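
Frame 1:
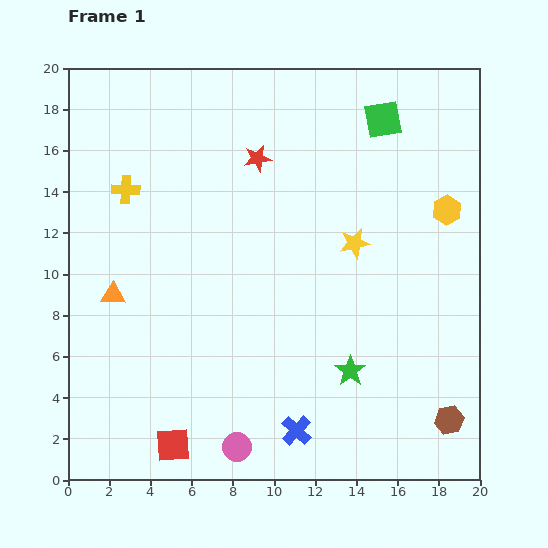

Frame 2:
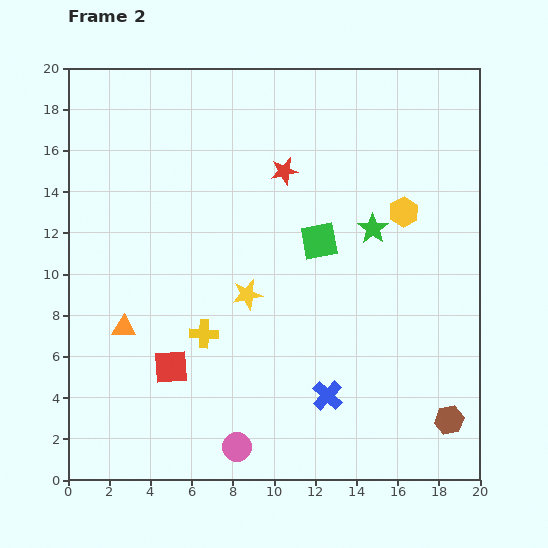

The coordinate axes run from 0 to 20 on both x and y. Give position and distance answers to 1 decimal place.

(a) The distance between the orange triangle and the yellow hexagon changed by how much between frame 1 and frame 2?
-2.0

Distance in frame 1: 16.7. Distance in frame 2: 14.7.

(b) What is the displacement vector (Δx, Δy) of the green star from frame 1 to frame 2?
(1.1, 6.9)

The green star was at (13.7, 5.3) in frame 1 and (14.8, 12.2) in frame 2.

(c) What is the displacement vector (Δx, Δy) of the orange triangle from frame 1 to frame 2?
(0.5, -1.6)

The orange triangle was at (2.2, 9.0) in frame 1 and (2.7, 7.4) in frame 2.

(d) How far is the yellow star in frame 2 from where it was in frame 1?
5.8

The yellow star moved from (13.9, 11.5) to (8.7, 9.0), a distance of √(5.2² + 2.5²) ≈ 5.8.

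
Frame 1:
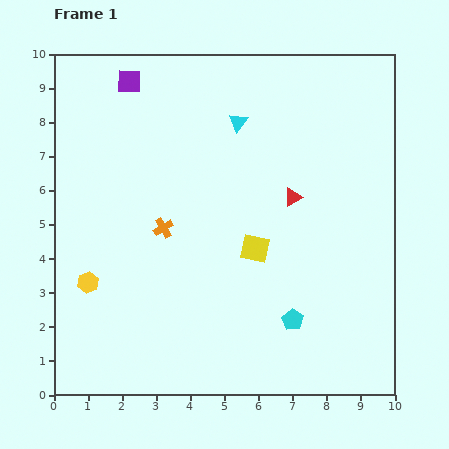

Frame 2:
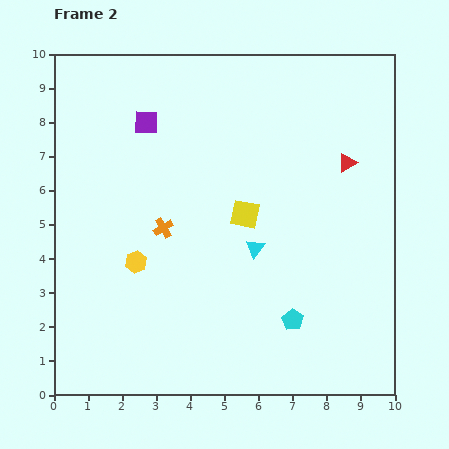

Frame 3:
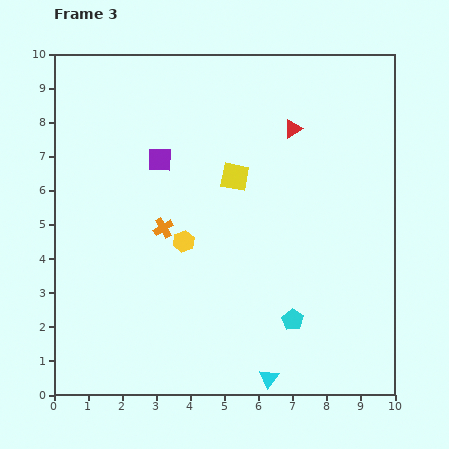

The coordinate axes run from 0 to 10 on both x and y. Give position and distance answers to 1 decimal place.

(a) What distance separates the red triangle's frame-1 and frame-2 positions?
1.9

The red triangle moved from (7.0, 5.8) to (8.6, 6.8), a distance of √(1.6² + 1.0²) ≈ 1.9.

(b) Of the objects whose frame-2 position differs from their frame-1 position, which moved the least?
the yellow square

(moved 1.0)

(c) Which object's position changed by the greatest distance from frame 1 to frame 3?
the cyan triangle

(moved 7.6; next 3.0)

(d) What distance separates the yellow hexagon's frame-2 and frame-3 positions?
1.5

The yellow hexagon moved from (2.4, 3.9) to (3.8, 4.5), a distance of √(1.4² + 0.6²) ≈ 1.5.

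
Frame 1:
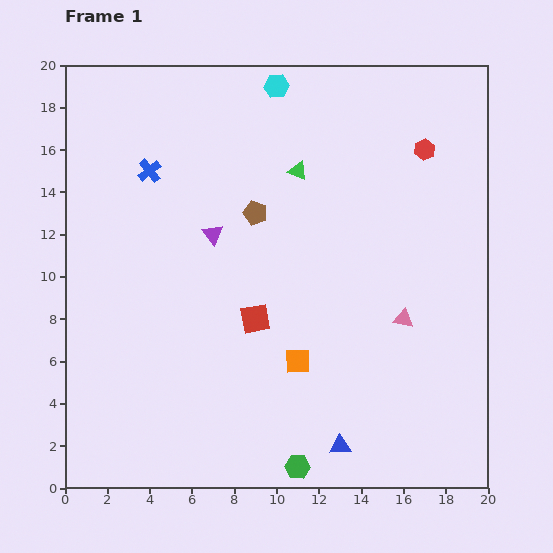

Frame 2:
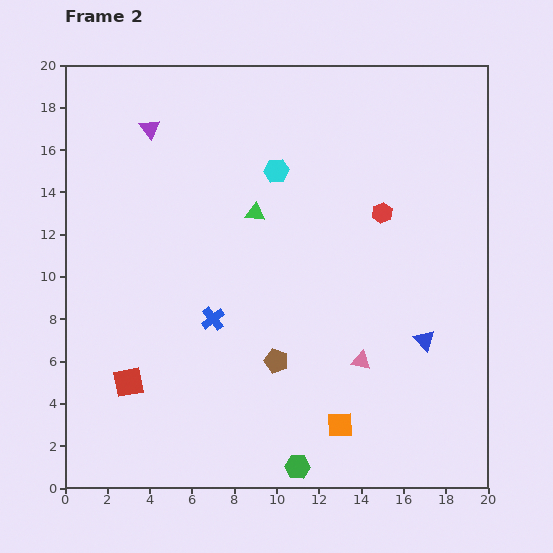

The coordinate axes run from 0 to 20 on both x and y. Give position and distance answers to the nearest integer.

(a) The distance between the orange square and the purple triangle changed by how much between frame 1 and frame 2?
+10

Distance in frame 1: 7. Distance in frame 2: 17.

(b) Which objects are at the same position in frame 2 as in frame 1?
the green hexagon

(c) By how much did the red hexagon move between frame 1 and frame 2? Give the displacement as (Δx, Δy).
(-2, -3)

The red hexagon was at (17, 16) in frame 1 and (15, 13) in frame 2.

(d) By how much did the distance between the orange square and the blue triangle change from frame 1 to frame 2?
+2

Distance in frame 1: 4. Distance in frame 2: 6.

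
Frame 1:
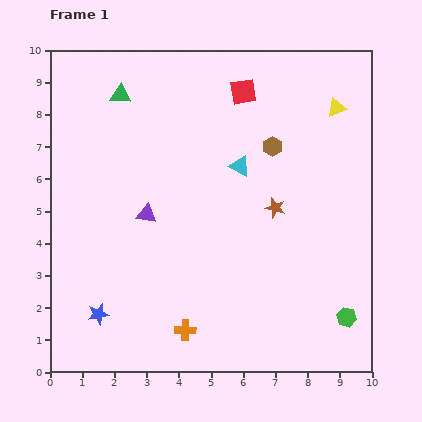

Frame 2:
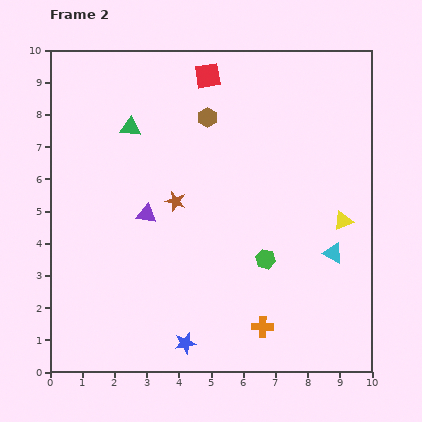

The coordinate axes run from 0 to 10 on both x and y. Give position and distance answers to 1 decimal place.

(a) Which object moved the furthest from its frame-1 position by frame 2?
the cyan triangle

(moved 4.0; next 3.5)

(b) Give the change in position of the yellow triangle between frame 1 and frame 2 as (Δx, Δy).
(0.2, -3.5)

The yellow triangle was at (8.9, 8.2) in frame 1 and (9.1, 4.7) in frame 2.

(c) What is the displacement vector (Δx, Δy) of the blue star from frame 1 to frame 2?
(2.7, -0.9)

The blue star was at (1.5, 1.8) in frame 1 and (4.2, 0.9) in frame 2.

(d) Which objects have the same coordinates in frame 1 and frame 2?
the purple triangle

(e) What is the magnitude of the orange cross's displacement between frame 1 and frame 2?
2.4

The orange cross moved from (4.2, 1.3) to (6.6, 1.4), a distance of √(2.4² + 0.1²) ≈ 2.4.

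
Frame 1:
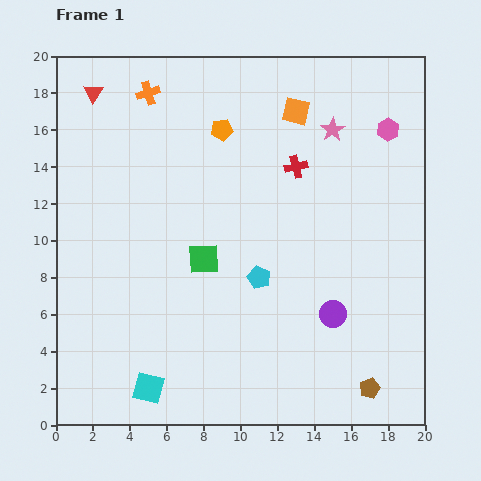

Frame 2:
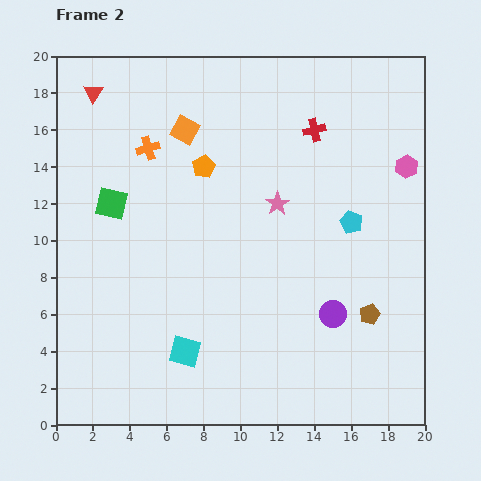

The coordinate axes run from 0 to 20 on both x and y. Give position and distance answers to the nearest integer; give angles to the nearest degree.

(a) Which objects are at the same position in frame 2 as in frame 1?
the purple circle, the red triangle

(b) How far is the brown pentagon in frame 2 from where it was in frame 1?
4

The brown pentagon moved from (17, 2) to (17, 6), a distance of √(0² + 4²) ≈ 4.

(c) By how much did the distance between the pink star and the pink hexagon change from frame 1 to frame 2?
+4

Distance in frame 1: 3. Distance in frame 2: 7.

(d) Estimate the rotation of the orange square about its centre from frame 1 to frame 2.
15° clockwise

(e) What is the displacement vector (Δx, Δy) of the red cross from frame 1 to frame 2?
(1, 2)

The red cross was at (13, 14) in frame 1 and (14, 16) in frame 2.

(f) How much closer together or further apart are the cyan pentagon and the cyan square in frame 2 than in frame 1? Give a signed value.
+3

Distance in frame 1: 8. Distance in frame 2: 11.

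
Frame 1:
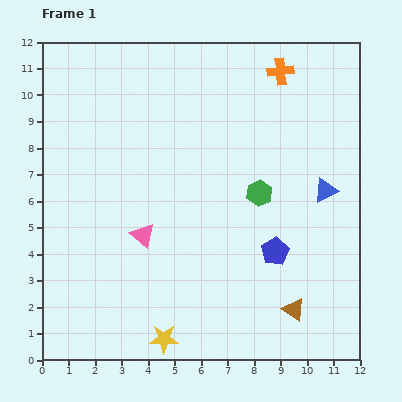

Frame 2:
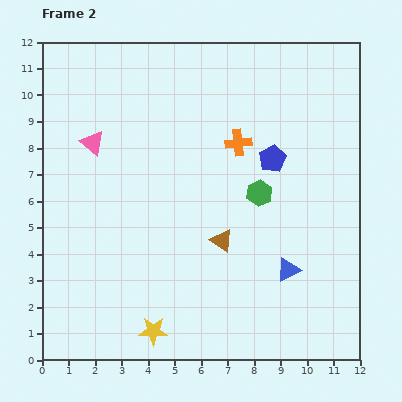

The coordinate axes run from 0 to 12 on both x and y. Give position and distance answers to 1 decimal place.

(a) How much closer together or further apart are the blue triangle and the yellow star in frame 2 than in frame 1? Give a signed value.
-2.7

Distance in frame 1: 8.3. Distance in frame 2: 5.6.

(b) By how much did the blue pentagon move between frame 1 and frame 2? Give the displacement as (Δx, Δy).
(-0.1, 3.5)

The blue pentagon was at (8.8, 4.1) in frame 1 and (8.7, 7.6) in frame 2.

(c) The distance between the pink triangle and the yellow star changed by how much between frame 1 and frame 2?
+3.5

Distance in frame 1: 4.0. Distance in frame 2: 7.5.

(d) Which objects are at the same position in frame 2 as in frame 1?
the green hexagon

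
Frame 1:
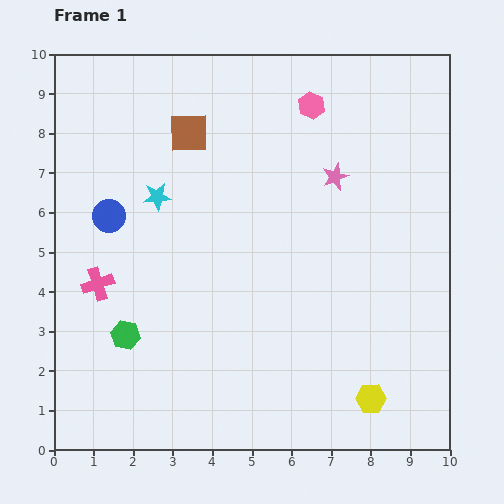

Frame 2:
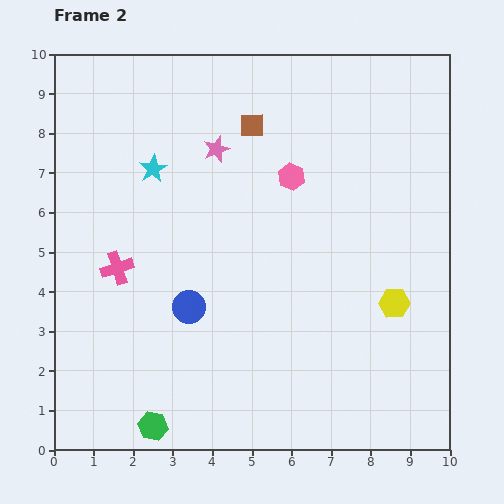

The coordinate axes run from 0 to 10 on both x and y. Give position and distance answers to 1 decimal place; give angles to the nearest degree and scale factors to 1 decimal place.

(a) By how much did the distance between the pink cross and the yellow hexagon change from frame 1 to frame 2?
-0.4

Distance in frame 1: 7.5. Distance in frame 2: 7.1.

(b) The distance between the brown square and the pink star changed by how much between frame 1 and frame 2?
-2.8

Distance in frame 1: 3.9. Distance in frame 2: 1.1.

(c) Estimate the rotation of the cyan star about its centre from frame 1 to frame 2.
24° counter-clockwise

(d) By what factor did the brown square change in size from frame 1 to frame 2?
0.6×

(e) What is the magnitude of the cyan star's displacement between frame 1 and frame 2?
0.7

The cyan star moved from (2.6, 6.4) to (2.5, 7.1), a distance of √(0.1² + 0.7²) ≈ 0.7.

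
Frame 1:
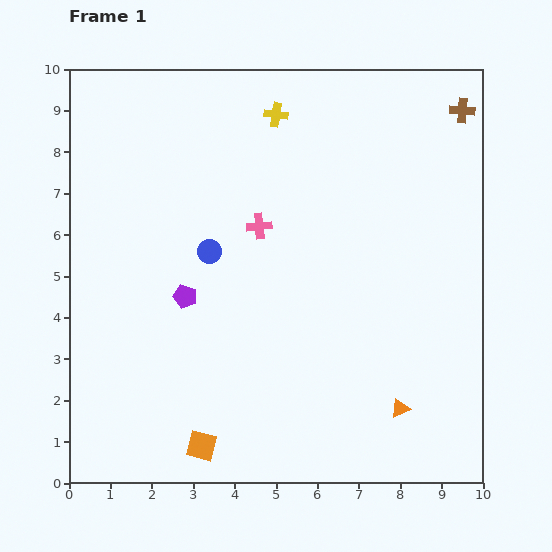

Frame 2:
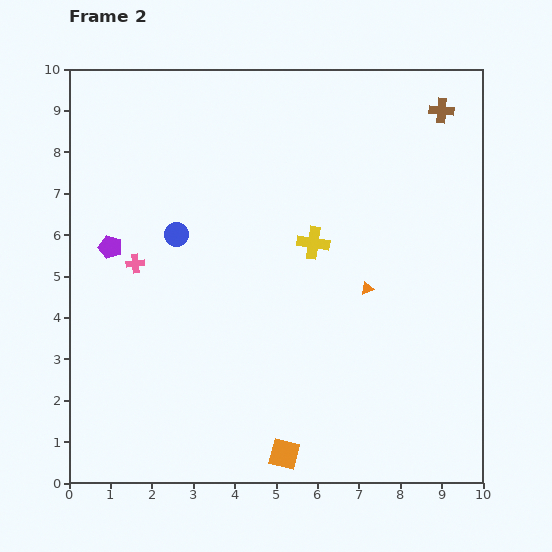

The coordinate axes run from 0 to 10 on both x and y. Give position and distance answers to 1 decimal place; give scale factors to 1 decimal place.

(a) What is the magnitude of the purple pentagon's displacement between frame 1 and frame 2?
2.2

The purple pentagon moved from (2.8, 4.5) to (1.0, 5.7), a distance of √(1.8² + 1.2²) ≈ 2.2.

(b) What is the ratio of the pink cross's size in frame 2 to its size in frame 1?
0.7×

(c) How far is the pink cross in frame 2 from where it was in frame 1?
3.1

The pink cross moved from (4.6, 6.2) to (1.6, 5.3), a distance of √(3.0² + 0.9²) ≈ 3.1.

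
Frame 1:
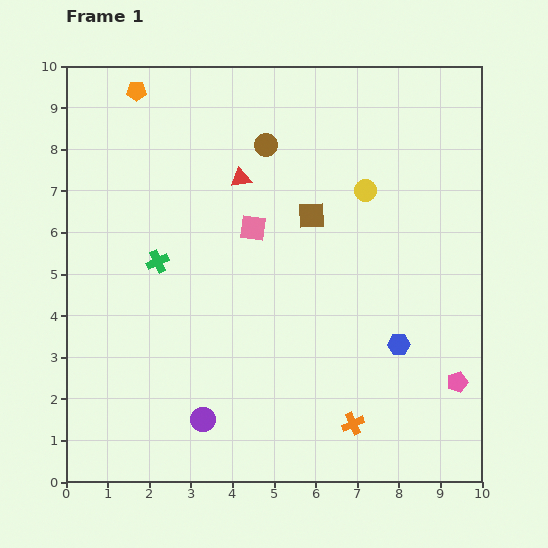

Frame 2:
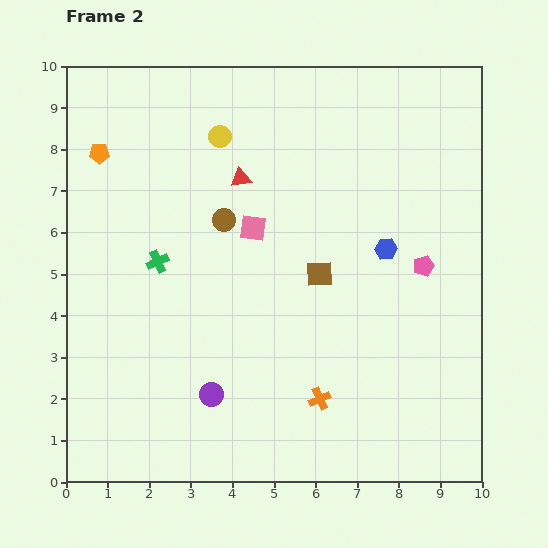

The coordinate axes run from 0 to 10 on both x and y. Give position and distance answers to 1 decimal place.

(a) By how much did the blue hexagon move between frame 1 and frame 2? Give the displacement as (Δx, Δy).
(-0.3, 2.3)

The blue hexagon was at (8.0, 3.3) in frame 1 and (7.7, 5.6) in frame 2.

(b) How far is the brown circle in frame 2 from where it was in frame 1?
2.1

The brown circle moved from (4.8, 8.1) to (3.8, 6.3), a distance of √(1.0² + 1.8²) ≈ 2.1.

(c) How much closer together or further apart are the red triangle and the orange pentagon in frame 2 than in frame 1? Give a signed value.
+0.2

Distance in frame 1: 3.3. Distance in frame 2: 3.5.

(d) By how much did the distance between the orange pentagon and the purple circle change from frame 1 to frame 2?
-1.7

Distance in frame 1: 8.1. Distance in frame 2: 6.4.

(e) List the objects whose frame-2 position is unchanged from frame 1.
the green cross, the pink square, the red triangle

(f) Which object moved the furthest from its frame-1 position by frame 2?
the yellow circle

(moved 3.7; next 2.9)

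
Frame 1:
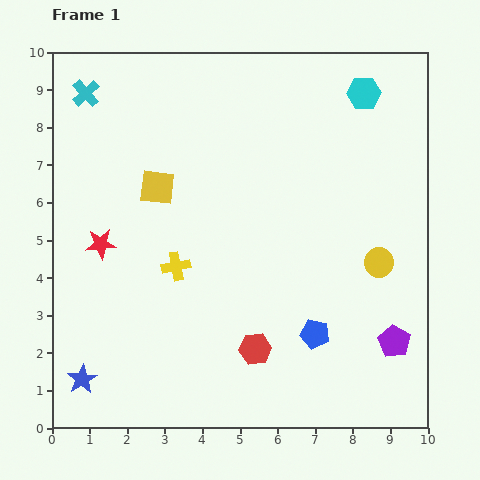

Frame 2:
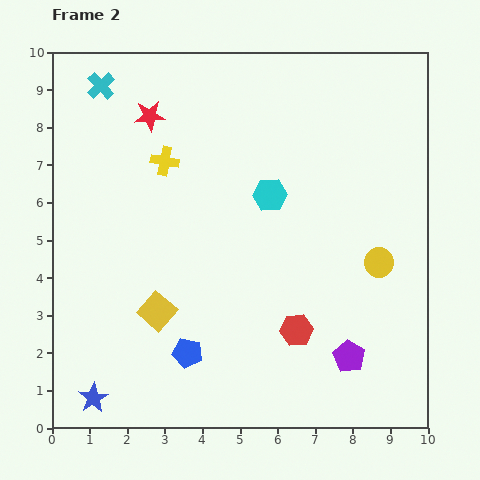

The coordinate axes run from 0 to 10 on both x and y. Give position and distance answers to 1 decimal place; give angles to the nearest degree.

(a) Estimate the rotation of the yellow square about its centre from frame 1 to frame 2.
34° clockwise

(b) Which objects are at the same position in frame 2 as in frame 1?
the yellow circle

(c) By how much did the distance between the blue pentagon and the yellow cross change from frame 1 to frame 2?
+1.0

Distance in frame 1: 4.1. Distance in frame 2: 5.1.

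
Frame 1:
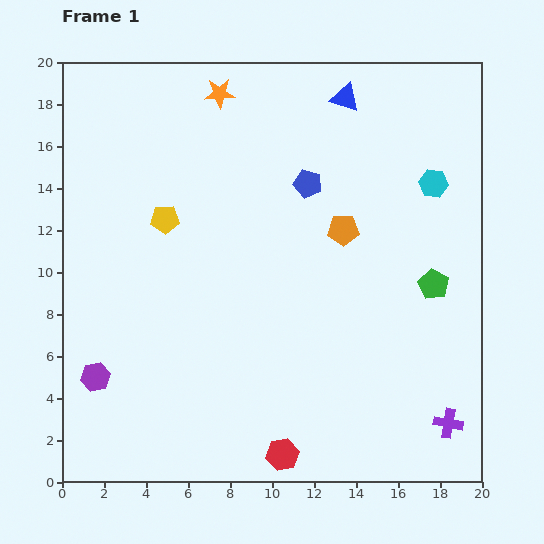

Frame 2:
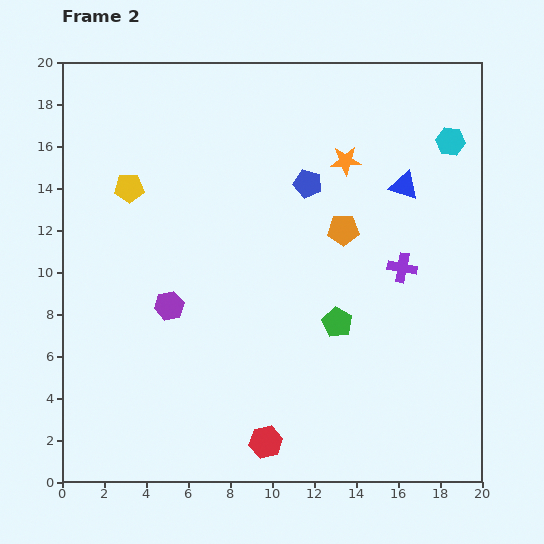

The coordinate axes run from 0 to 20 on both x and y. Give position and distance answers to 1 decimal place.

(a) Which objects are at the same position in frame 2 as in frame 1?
the orange pentagon, the blue pentagon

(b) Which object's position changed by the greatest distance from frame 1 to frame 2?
the purple cross

(moved 7.7; next 6.8)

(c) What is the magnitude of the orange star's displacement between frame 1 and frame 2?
6.8

The orange star moved from (7.5, 18.5) to (13.5, 15.3), a distance of √(6.0² + 3.2²) ≈ 6.8.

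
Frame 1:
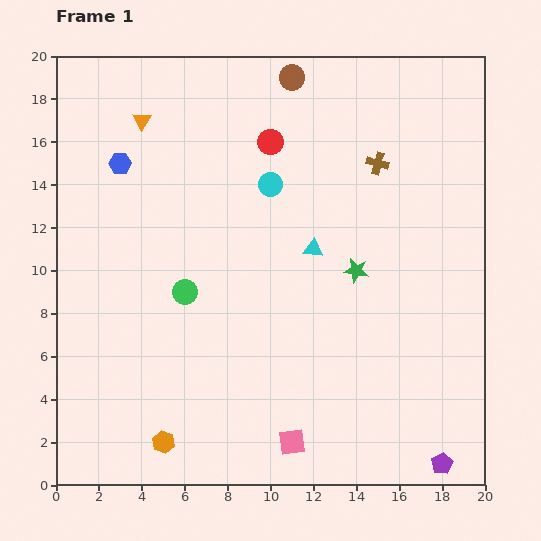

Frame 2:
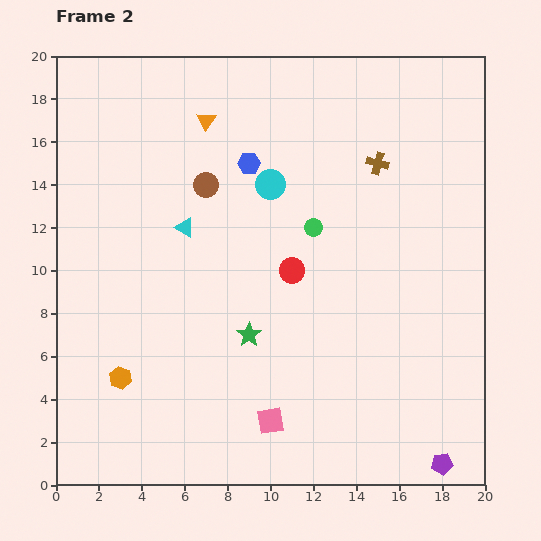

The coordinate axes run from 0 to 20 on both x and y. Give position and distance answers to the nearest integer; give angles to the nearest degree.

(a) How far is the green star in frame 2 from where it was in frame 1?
6

The green star moved from (14, 10) to (9, 7), a distance of √(5² + 3²) ≈ 6.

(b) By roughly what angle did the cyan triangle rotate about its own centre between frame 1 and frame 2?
23° clockwise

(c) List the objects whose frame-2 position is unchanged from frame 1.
the brown cross, the cyan circle, the purple pentagon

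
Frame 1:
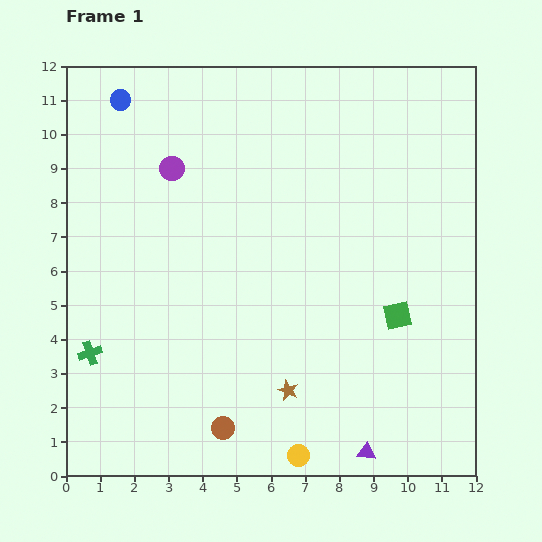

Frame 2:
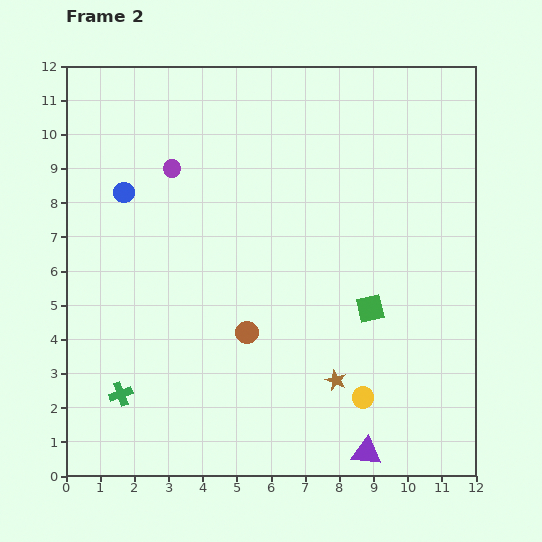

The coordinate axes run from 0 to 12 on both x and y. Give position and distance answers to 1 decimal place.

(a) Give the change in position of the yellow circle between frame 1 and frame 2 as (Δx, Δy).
(1.9, 1.7)

The yellow circle was at (6.8, 0.6) in frame 1 and (8.7, 2.3) in frame 2.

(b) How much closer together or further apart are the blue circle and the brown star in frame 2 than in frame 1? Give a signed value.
-1.5

Distance in frame 1: 9.8. Distance in frame 2: 8.3.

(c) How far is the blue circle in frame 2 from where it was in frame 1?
2.7

The blue circle moved from (1.6, 11.0) to (1.7, 8.3), a distance of √(0.1² + 2.7²) ≈ 2.7.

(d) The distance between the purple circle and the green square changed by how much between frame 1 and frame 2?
-0.8

Distance in frame 1: 7.9. Distance in frame 2: 7.1.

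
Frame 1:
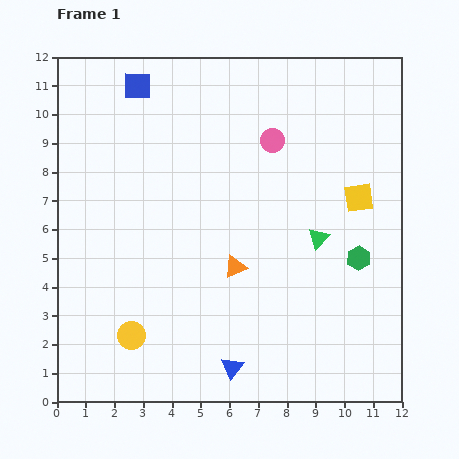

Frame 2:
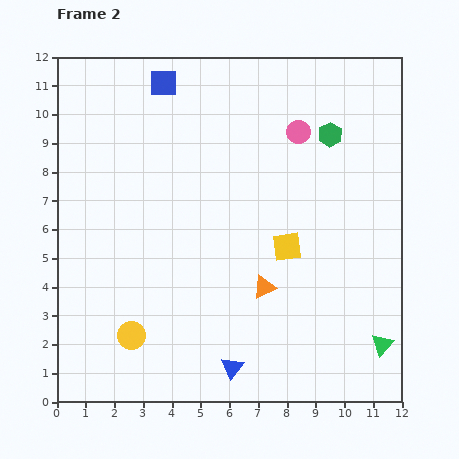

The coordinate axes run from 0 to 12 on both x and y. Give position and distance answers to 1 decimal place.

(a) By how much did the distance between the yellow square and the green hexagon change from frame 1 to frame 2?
+2.1

Distance in frame 1: 2.1. Distance in frame 2: 4.2.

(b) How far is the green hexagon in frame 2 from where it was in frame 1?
4.4

The green hexagon moved from (10.5, 5.0) to (9.5, 9.3), a distance of √(1.0² + 4.3²) ≈ 4.4.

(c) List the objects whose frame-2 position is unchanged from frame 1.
the blue triangle, the yellow circle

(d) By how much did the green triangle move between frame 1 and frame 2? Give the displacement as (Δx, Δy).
(2.2, -3.7)

The green triangle was at (9.1, 5.7) in frame 1 and (11.3, 2.0) in frame 2.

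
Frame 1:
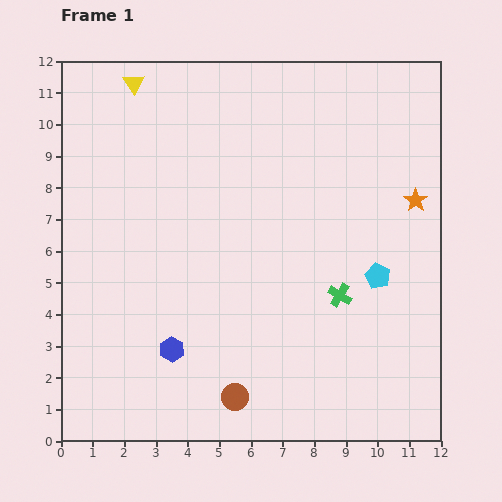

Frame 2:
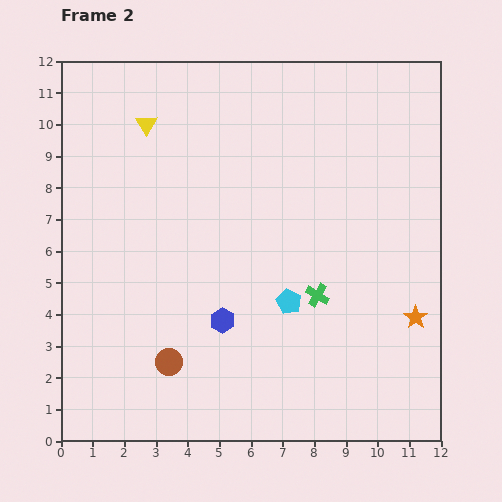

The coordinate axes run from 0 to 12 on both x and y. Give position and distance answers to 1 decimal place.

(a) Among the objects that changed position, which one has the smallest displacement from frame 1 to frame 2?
the green cross

(moved 0.7)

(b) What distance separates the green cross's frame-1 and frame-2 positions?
0.7

The green cross moved from (8.8, 4.6) to (8.1, 4.6), a distance of √(0.7² + 0.0²) ≈ 0.7.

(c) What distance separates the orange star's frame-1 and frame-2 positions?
3.7

The orange star moved from (11.2, 7.6) to (11.2, 3.9), a distance of √(0.0² + 3.7²) ≈ 3.7.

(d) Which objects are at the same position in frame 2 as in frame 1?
none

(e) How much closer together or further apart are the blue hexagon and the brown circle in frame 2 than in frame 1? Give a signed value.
-0.4

Distance in frame 1: 2.5. Distance in frame 2: 2.1.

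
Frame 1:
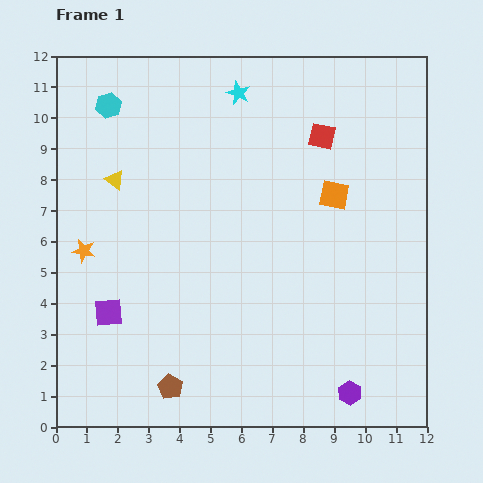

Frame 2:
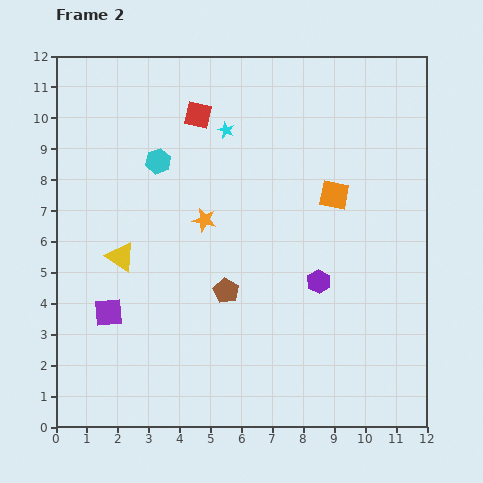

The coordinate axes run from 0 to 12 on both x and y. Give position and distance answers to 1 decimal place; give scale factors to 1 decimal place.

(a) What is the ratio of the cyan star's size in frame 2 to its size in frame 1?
0.7×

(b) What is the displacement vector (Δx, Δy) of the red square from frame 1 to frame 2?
(-4.0, 0.7)

The red square was at (8.6, 9.4) in frame 1 and (4.6, 10.1) in frame 2.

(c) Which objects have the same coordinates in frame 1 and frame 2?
the orange square, the purple square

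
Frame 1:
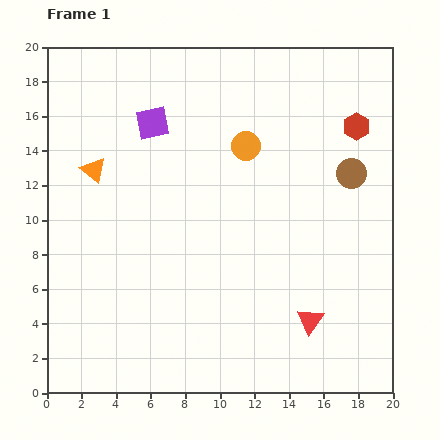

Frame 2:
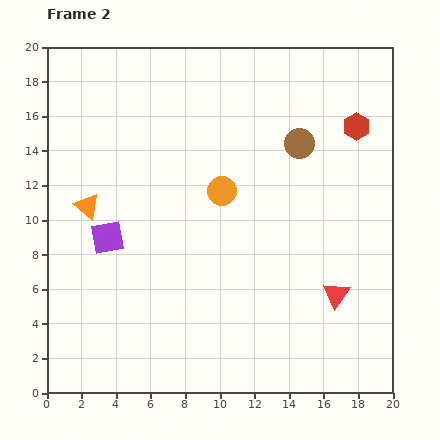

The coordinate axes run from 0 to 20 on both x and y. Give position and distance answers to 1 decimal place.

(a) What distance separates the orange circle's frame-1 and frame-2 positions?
3.0

The orange circle moved from (11.5, 14.3) to (10.1, 11.7), a distance of √(1.4² + 2.6²) ≈ 3.0.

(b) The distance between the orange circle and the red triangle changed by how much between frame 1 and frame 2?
-1.9

Distance in frame 1: 10.8. Distance in frame 2: 8.9.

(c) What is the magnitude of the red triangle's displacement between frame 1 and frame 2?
2.1

The red triangle moved from (15.2, 4.2) to (16.7, 5.7), a distance of √(1.5² + 1.5²) ≈ 2.1.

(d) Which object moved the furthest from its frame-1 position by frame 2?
the purple square

(moved 7.1; next 3.4)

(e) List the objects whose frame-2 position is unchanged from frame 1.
the red hexagon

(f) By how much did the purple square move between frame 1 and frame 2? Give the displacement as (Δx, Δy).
(-2.6, -6.6)

The purple square was at (6.1, 15.6) in frame 1 and (3.5, 9.0) in frame 2.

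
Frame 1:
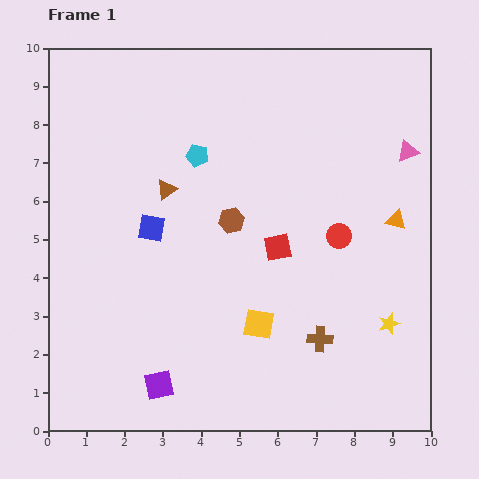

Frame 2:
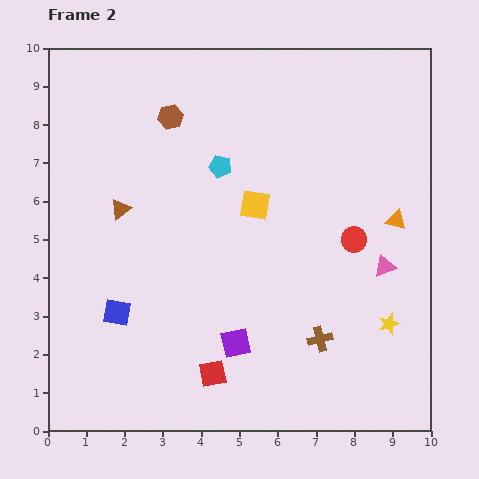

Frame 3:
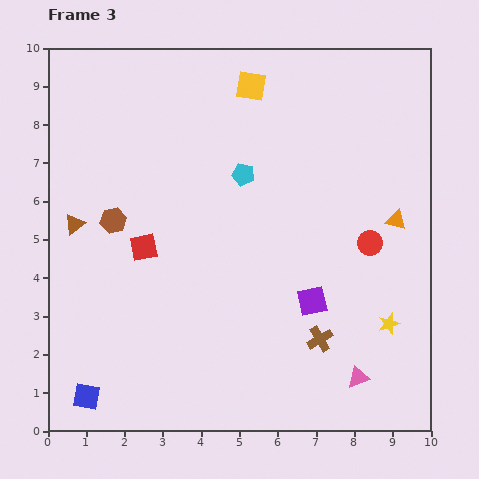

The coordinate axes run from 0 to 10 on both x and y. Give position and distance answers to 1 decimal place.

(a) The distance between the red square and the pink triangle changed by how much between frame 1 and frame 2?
+1.1

Distance in frame 1: 4.2. Distance in frame 2: 5.3.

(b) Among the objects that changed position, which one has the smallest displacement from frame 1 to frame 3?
the red circle

(moved 0.8)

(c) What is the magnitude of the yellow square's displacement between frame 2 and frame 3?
3.1

The yellow square moved from (5.4, 5.9) to (5.3, 9.0), a distance of √(0.1² + 3.1²) ≈ 3.1.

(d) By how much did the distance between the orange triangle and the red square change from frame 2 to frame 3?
+0.4

Distance in frame 2: 6.2. Distance in frame 3: 6.6.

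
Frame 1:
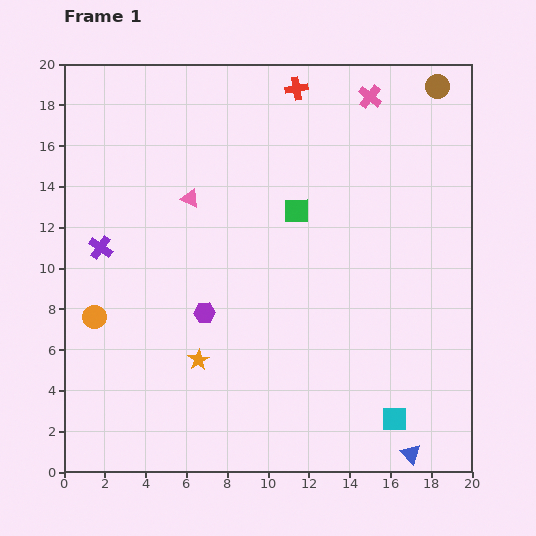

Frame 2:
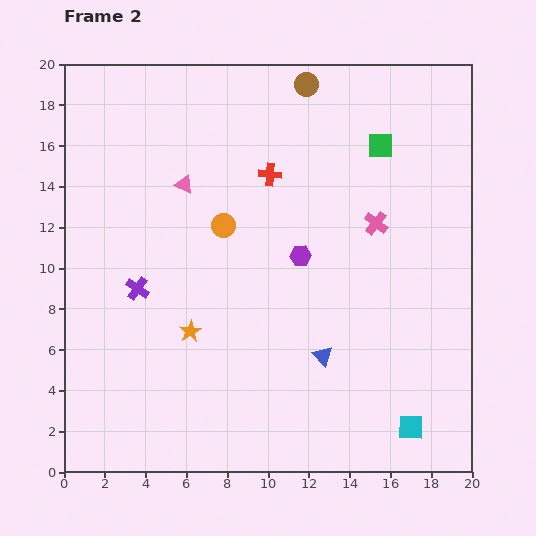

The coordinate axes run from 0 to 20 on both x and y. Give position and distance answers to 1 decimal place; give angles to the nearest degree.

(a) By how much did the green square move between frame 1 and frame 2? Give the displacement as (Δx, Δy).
(4.1, 3.2)

The green square was at (11.4, 12.8) in frame 1 and (15.5, 16.0) in frame 2.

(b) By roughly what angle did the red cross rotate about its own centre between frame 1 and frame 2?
16° clockwise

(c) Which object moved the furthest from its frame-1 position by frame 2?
the orange circle

(moved 7.7; next 6.4)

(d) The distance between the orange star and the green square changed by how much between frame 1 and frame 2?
+4.3

Distance in frame 1: 8.7. Distance in frame 2: 13.0.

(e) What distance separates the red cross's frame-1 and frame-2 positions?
4.4

The red cross moved from (11.4, 18.8) to (10.1, 14.6), a distance of √(1.3² + 4.2²) ≈ 4.4.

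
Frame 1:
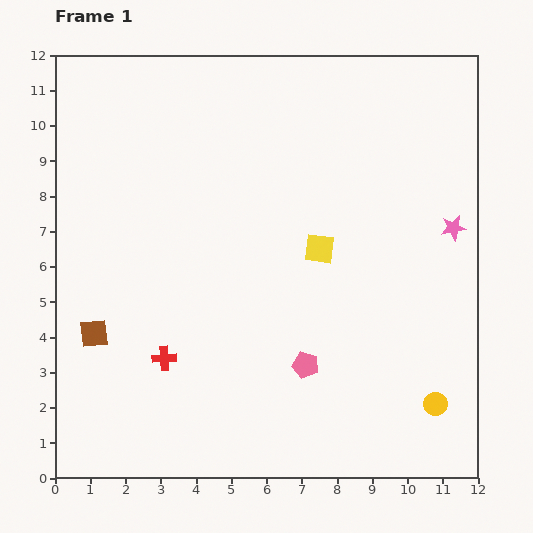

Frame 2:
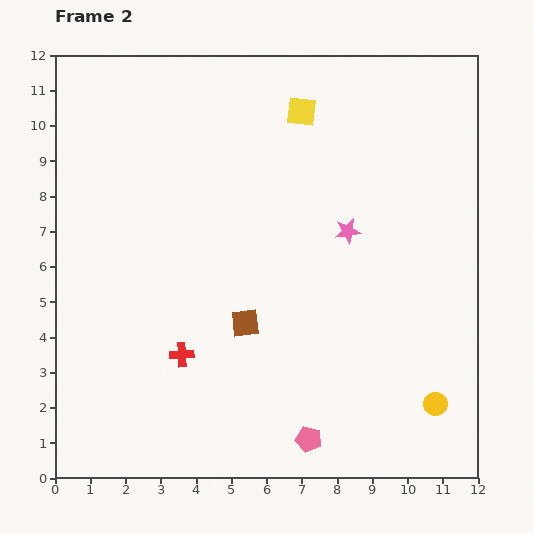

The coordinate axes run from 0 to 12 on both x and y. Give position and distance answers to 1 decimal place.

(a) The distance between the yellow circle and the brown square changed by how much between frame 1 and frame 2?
-4.0

Distance in frame 1: 9.9. Distance in frame 2: 5.9.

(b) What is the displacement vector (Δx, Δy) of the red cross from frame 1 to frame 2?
(0.5, 0.1)

The red cross was at (3.1, 3.4) in frame 1 and (3.6, 3.5) in frame 2.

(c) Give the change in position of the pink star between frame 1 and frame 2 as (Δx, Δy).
(-3.0, -0.1)

The pink star was at (11.3, 7.1) in frame 1 and (8.3, 7.0) in frame 2.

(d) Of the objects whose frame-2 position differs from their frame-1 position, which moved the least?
the red cross

(moved 0.5)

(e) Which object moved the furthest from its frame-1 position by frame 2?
the brown square

(moved 4.3; next 3.9)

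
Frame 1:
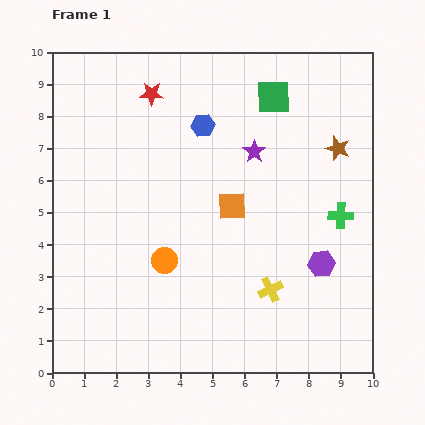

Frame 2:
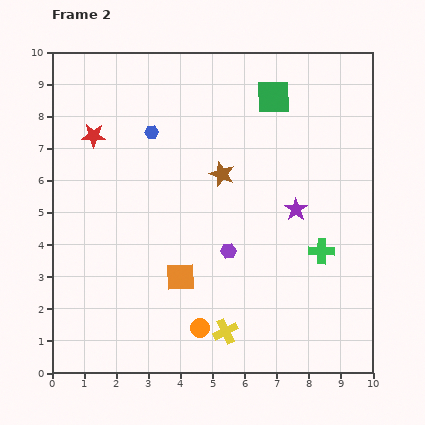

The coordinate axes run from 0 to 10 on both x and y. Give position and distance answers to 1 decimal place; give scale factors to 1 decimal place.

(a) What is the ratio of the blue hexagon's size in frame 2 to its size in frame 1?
0.6×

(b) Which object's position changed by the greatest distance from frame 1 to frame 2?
the brown star

(moved 3.7; next 2.9)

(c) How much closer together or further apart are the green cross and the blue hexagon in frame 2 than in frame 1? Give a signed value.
+1.4

Distance in frame 1: 5.1. Distance in frame 2: 6.5.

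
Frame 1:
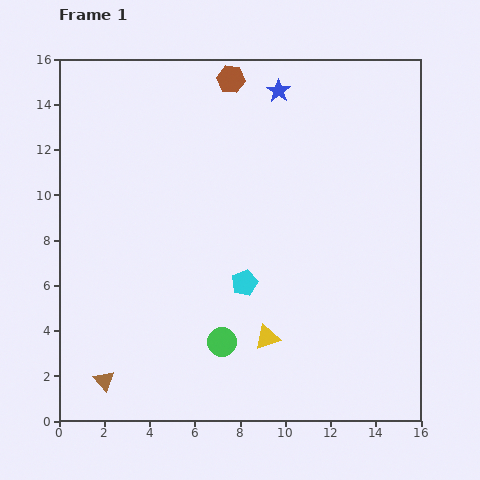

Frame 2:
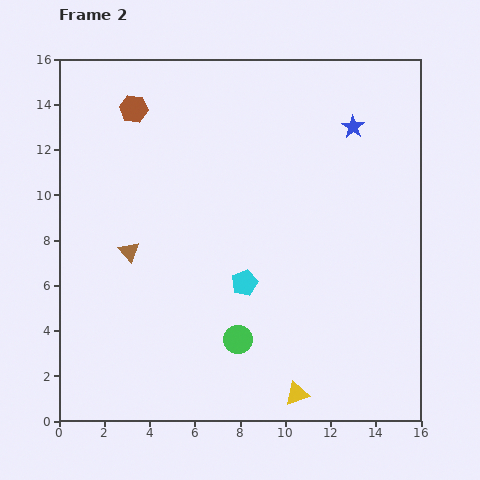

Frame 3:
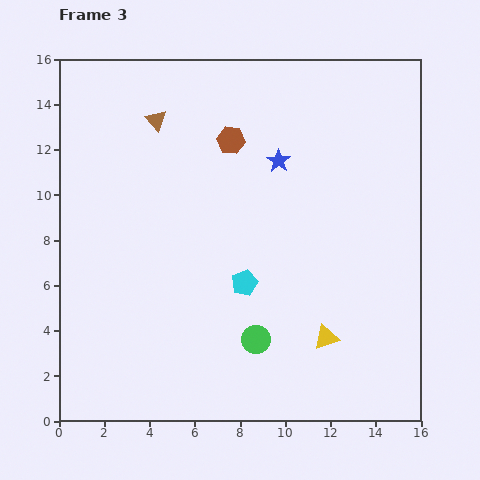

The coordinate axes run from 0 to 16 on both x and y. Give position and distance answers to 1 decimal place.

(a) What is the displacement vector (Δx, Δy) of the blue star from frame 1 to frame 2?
(3.3, -1.6)

The blue star was at (9.7, 14.6) in frame 1 and (13.0, 13.0) in frame 2.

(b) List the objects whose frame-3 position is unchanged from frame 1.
the cyan pentagon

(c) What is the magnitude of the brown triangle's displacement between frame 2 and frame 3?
5.9

The brown triangle moved from (3.1, 7.5) to (4.3, 13.3), a distance of √(1.2² + 5.8²) ≈ 5.9.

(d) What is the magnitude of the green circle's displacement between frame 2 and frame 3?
0.8

The green circle moved from (7.9, 3.6) to (8.7, 3.6), a distance of √(0.8² + 0.0²) ≈ 0.8.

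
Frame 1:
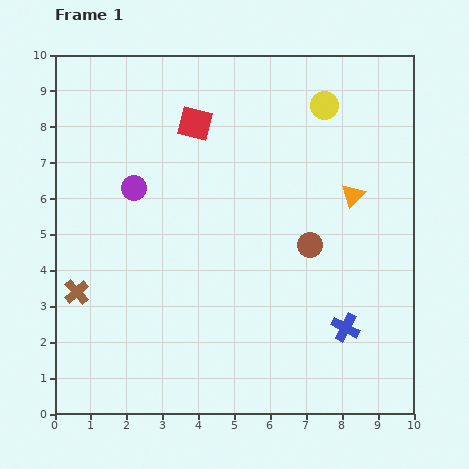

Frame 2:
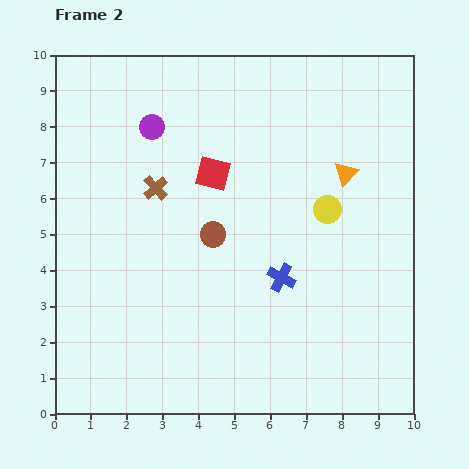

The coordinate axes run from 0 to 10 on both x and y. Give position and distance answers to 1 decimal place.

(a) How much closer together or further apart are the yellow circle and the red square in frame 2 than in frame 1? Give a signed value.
-0.2

Distance in frame 1: 3.6. Distance in frame 2: 3.4.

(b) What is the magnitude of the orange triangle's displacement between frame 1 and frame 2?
0.6

The orange triangle moved from (8.3, 6.1) to (8.1, 6.7), a distance of √(0.2² + 0.6²) ≈ 0.6.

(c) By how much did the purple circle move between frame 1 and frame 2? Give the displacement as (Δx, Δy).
(0.5, 1.7)

The purple circle was at (2.2, 6.3) in frame 1 and (2.7, 8.0) in frame 2.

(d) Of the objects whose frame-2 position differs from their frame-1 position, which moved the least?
the orange triangle

(moved 0.6)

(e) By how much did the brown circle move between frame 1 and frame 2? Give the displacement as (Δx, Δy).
(-2.7, 0.3)

The brown circle was at (7.1, 4.7) in frame 1 and (4.4, 5.0) in frame 2.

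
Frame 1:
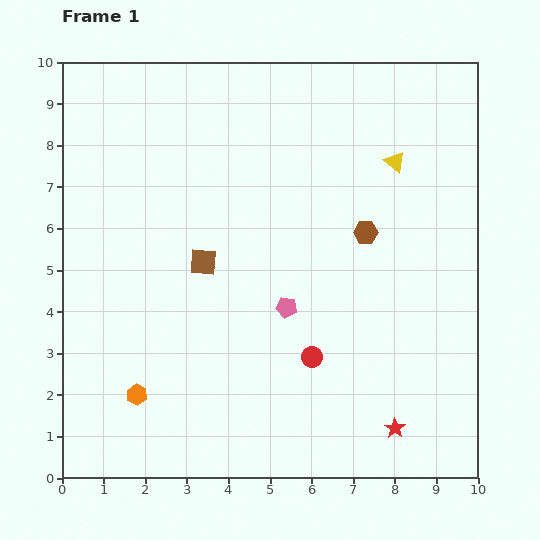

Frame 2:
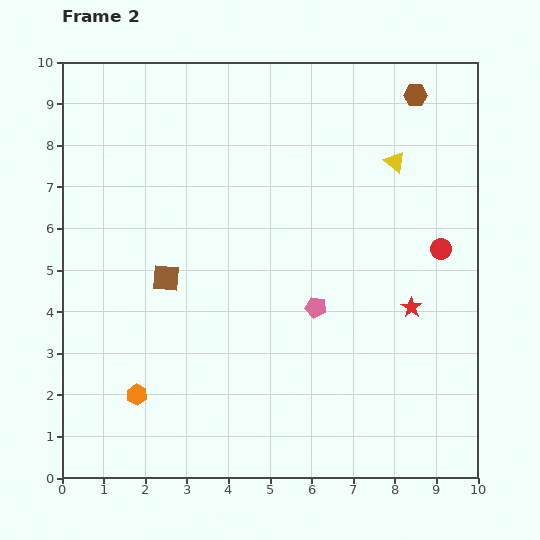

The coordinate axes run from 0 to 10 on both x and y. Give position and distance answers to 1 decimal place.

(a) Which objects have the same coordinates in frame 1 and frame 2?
the yellow triangle, the orange hexagon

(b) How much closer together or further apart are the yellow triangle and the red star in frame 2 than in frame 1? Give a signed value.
-2.9

Distance in frame 1: 6.4. Distance in frame 2: 3.5.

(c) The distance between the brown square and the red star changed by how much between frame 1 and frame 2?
-0.2

Distance in frame 1: 6.1. Distance in frame 2: 5.9.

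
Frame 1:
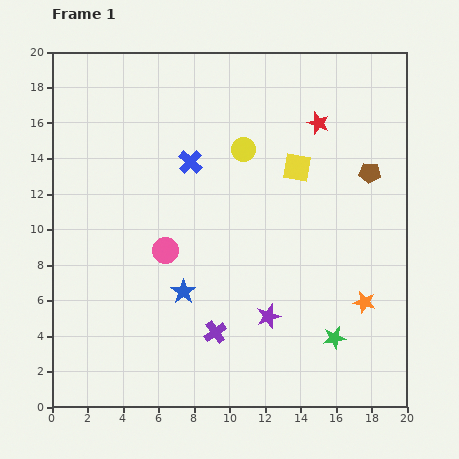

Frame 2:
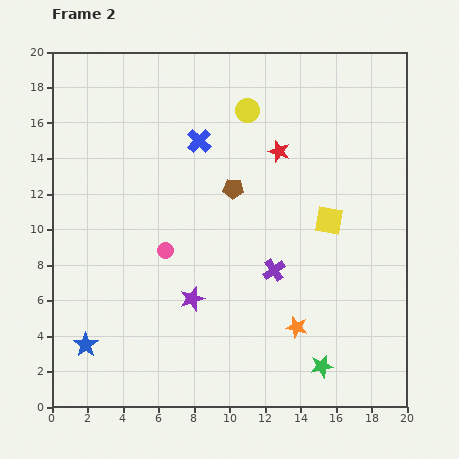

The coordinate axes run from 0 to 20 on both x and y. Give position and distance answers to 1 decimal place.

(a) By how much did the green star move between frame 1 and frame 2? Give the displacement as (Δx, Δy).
(-0.7, -1.6)

The green star was at (15.9, 3.9) in frame 1 and (15.2, 2.3) in frame 2.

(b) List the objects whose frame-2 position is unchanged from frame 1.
the pink circle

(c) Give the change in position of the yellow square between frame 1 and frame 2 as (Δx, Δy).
(1.8, -3.0)

The yellow square was at (13.8, 13.5) in frame 1 and (15.6, 10.5) in frame 2.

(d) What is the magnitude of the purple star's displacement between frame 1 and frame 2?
4.4

The purple star moved from (12.2, 5.1) to (7.9, 6.1), a distance of √(4.3² + 1.0²) ≈ 4.4.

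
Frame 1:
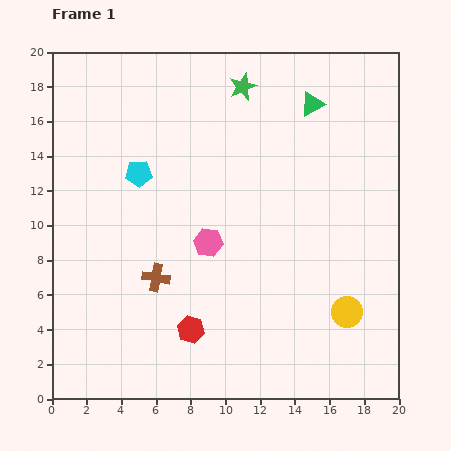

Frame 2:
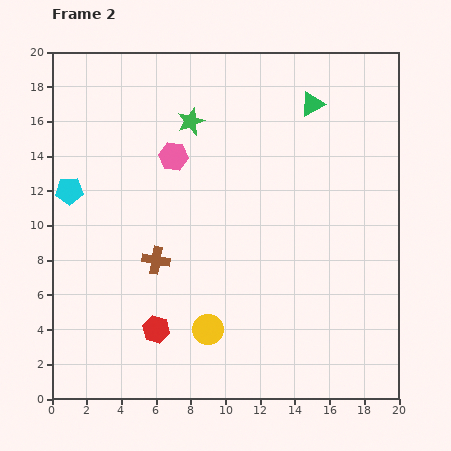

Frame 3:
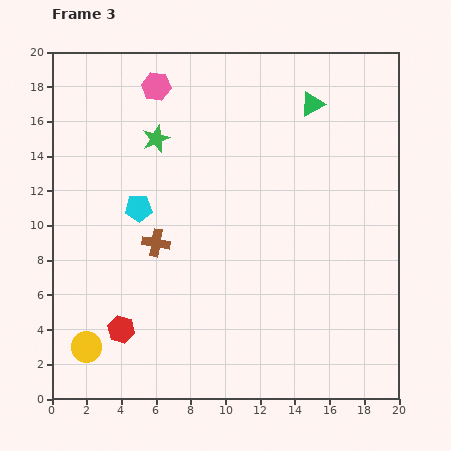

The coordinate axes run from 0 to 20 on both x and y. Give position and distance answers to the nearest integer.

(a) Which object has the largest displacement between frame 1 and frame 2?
the yellow circle

(moved 8; next 5)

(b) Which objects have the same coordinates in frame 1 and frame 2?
the green triangle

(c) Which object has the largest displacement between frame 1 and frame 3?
the yellow circle

(moved 15; next 9)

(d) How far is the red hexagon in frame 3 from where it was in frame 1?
4

The red hexagon moved from (8, 4) to (4, 4), a distance of √(4² + 0²) ≈ 4.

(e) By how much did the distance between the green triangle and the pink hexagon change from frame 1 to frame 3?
-1

Distance in frame 1: 10. Distance in frame 3: 9.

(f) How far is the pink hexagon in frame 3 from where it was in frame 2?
4

The pink hexagon moved from (7, 14) to (6, 18), a distance of √(1² + 4²) ≈ 4.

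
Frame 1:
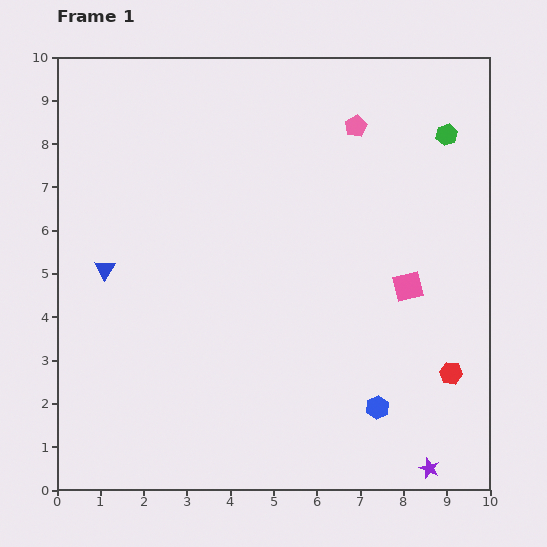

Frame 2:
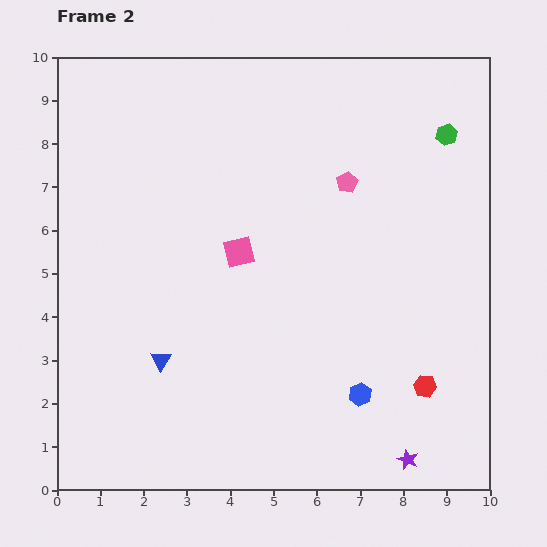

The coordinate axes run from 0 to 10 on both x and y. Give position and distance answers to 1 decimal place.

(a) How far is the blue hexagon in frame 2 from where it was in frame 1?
0.5

The blue hexagon moved from (7.4, 1.9) to (7.0, 2.2), a distance of √(0.4² + 0.3²) ≈ 0.5.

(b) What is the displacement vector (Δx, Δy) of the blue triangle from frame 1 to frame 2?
(1.3, -2.1)

The blue triangle was at (1.1, 5.1) in frame 1 and (2.4, 3.0) in frame 2.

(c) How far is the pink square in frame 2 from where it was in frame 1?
4.0

The pink square moved from (8.1, 4.7) to (4.2, 5.5), a distance of √(3.9² + 0.8²) ≈ 4.0.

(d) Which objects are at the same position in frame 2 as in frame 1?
the green hexagon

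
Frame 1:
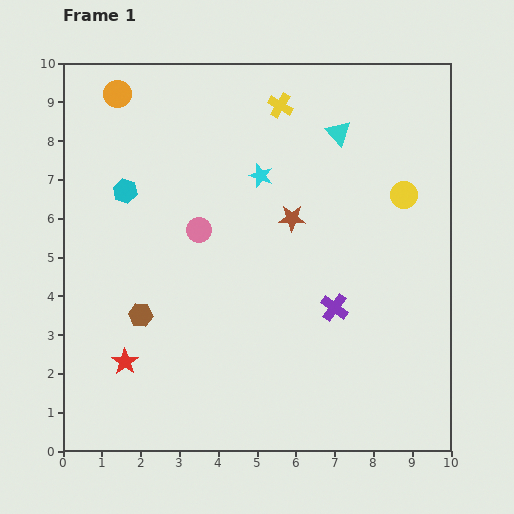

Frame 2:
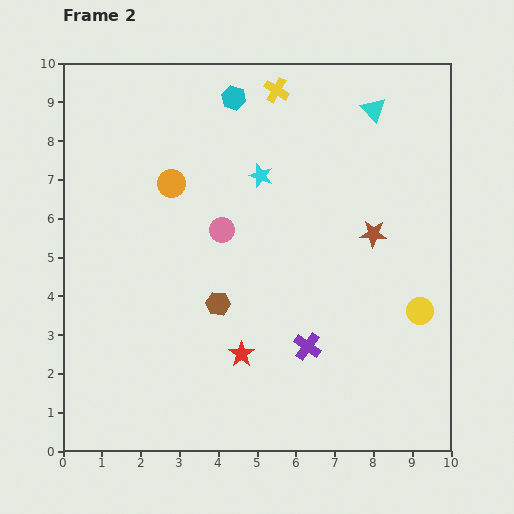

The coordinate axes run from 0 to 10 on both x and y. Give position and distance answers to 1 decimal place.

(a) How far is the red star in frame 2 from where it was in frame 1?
3.0

The red star moved from (1.6, 2.3) to (4.6, 2.5), a distance of √(3.0² + 0.2²) ≈ 3.0.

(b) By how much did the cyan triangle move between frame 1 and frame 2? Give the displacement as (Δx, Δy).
(0.9, 0.6)

The cyan triangle was at (7.1, 8.2) in frame 1 and (8.0, 8.8) in frame 2.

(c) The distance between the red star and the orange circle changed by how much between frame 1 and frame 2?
-2.1

Distance in frame 1: 6.9. Distance in frame 2: 4.8.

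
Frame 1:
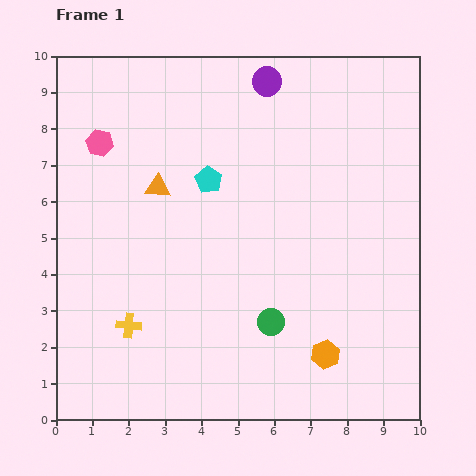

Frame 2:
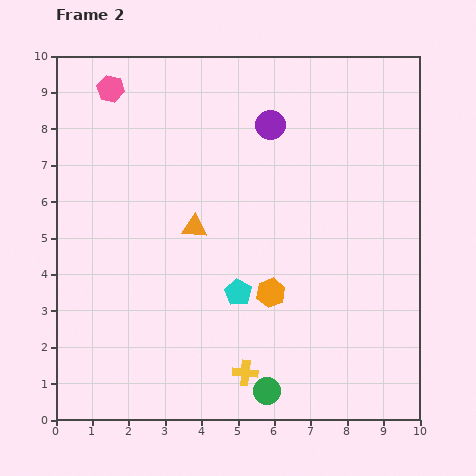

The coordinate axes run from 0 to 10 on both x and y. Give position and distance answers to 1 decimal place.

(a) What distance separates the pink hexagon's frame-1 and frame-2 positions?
1.5

The pink hexagon moved from (1.2, 7.6) to (1.5, 9.1), a distance of √(0.3² + 1.5²) ≈ 1.5.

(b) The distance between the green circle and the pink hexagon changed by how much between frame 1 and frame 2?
+2.5

Distance in frame 1: 6.8. Distance in frame 2: 9.3.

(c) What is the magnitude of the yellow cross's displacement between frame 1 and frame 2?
3.5

The yellow cross moved from (2.0, 2.6) to (5.2, 1.3), a distance of √(3.2² + 1.3²) ≈ 3.5.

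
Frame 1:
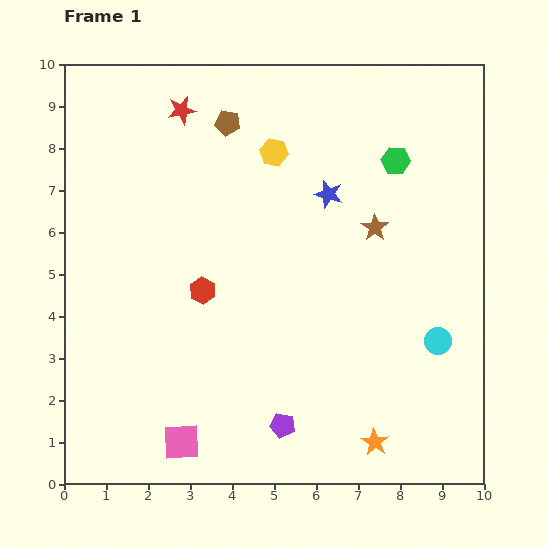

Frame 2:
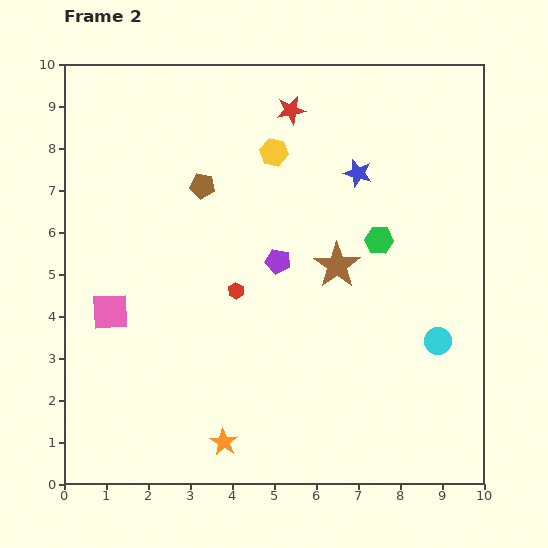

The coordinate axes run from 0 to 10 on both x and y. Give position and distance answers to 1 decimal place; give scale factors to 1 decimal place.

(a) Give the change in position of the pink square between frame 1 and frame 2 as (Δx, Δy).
(-1.7, 3.1)

The pink square was at (2.8, 1.0) in frame 1 and (1.1, 4.1) in frame 2.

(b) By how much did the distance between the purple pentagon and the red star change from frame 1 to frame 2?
-4.3

Distance in frame 1: 7.9. Distance in frame 2: 3.6.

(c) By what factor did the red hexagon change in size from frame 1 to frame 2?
0.6×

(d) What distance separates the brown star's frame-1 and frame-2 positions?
1.3

The brown star moved from (7.4, 6.1) to (6.5, 5.2), a distance of √(0.9² + 0.9²) ≈ 1.3.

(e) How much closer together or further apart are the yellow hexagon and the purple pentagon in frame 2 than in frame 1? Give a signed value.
-3.9

Distance in frame 1: 6.5. Distance in frame 2: 2.6.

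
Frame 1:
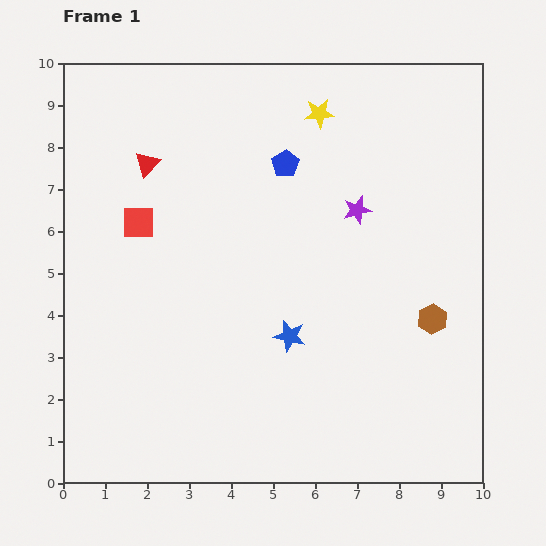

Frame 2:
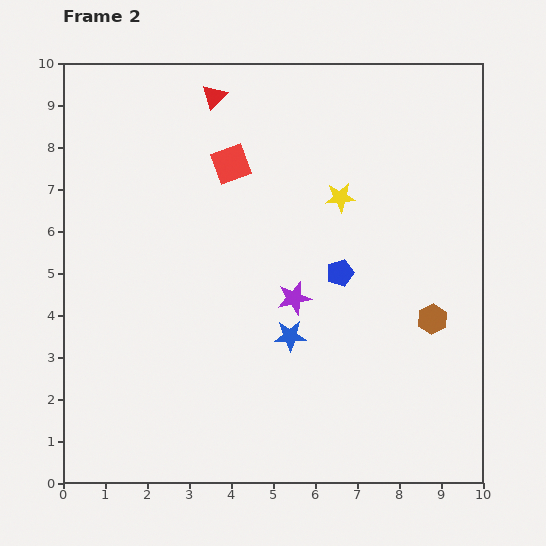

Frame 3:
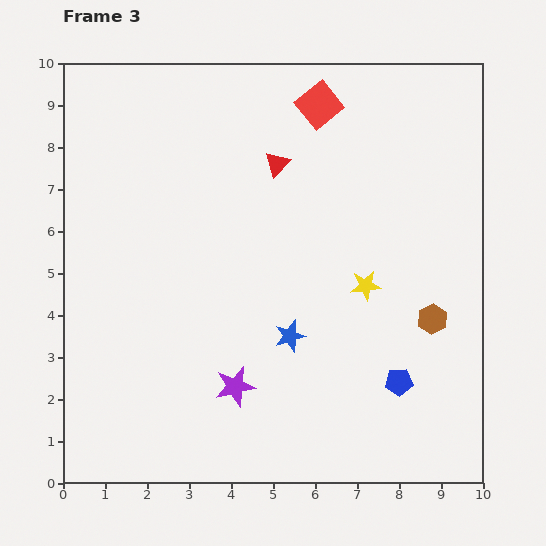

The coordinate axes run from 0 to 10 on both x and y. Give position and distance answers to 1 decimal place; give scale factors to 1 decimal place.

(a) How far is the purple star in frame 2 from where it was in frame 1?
2.6

The purple star moved from (7.0, 6.5) to (5.5, 4.4), a distance of √(1.5² + 2.1²) ≈ 2.6.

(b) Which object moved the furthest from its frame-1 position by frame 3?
the blue pentagon

(moved 5.9; next 5.1)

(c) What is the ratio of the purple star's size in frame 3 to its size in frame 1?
1.4×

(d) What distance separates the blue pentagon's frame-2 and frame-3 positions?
3.0

The blue pentagon moved from (6.6, 5.0) to (8.0, 2.4), a distance of √(1.4² + 2.6²) ≈ 3.0.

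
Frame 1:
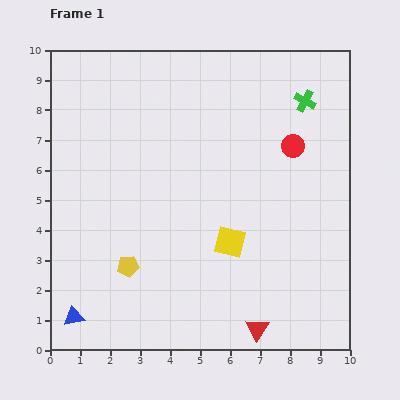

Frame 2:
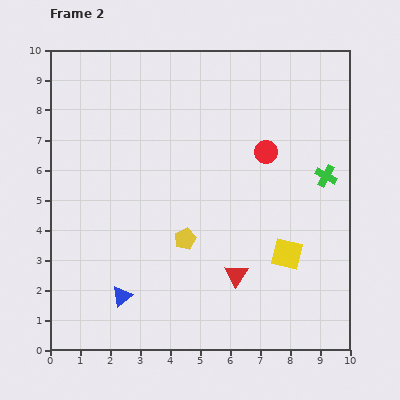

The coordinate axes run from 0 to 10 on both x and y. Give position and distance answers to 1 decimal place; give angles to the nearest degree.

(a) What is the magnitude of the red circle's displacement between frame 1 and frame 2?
0.9

The red circle moved from (8.1, 6.8) to (7.2, 6.6), a distance of √(0.9² + 0.2²) ≈ 0.9.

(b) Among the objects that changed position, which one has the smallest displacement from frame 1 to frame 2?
the red circle

(moved 0.9)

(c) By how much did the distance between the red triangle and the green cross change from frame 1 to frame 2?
-3.3

Distance in frame 1: 7.8. Distance in frame 2: 4.5.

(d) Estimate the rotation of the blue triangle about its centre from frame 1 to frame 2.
27° counter-clockwise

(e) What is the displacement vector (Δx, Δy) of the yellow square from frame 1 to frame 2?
(1.9, -0.4)

The yellow square was at (6.0, 3.6) in frame 1 and (7.9, 3.2) in frame 2.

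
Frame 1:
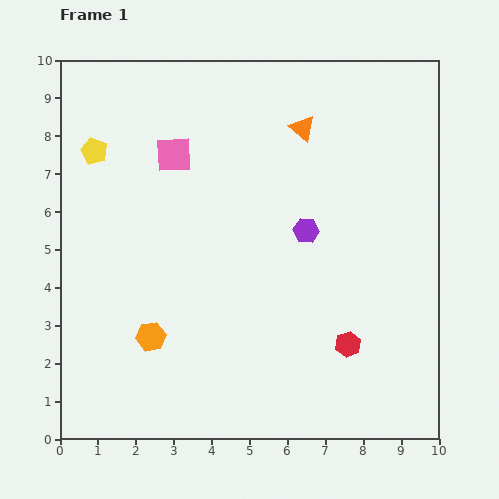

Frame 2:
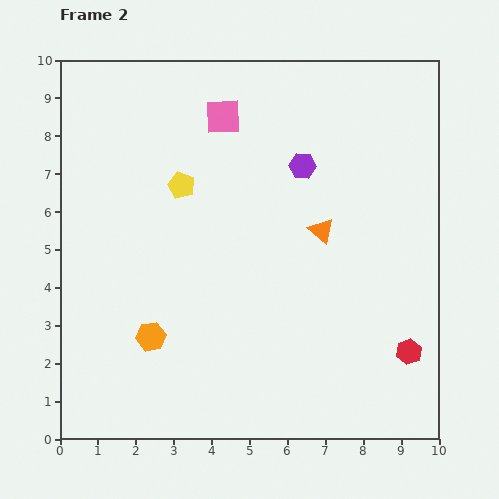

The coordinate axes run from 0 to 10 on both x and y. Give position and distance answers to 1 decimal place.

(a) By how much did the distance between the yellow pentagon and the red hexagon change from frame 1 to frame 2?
-1.0

Distance in frame 1: 8.4. Distance in frame 2: 7.4.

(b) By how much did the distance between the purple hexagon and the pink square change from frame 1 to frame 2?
-1.5

Distance in frame 1: 4.0. Distance in frame 2: 2.5.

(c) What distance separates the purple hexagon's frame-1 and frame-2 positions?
1.7

The purple hexagon moved from (6.5, 5.5) to (6.4, 7.2), a distance of √(0.1² + 1.7²) ≈ 1.7.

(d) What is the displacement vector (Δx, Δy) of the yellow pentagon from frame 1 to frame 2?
(2.3, -0.9)

The yellow pentagon was at (0.9, 7.6) in frame 1 and (3.2, 6.7) in frame 2.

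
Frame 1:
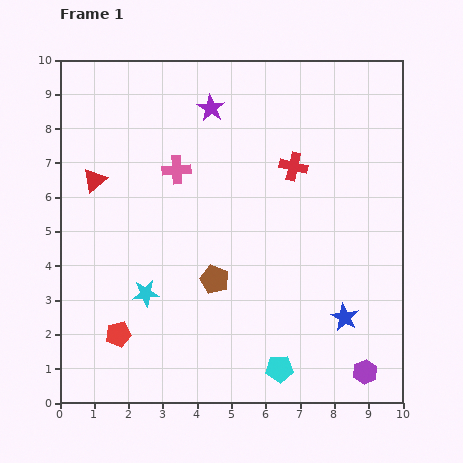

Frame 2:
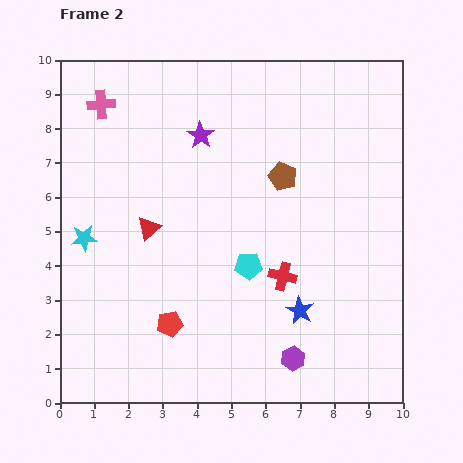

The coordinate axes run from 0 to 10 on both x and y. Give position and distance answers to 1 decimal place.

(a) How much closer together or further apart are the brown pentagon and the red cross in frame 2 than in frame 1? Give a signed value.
-1.1

Distance in frame 1: 4.0. Distance in frame 2: 2.9.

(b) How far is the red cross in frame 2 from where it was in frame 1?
3.2

The red cross moved from (6.8, 6.9) to (6.5, 3.7), a distance of √(0.3² + 3.2²) ≈ 3.2.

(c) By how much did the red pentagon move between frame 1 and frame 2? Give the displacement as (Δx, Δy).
(1.5, 0.3)

The red pentagon was at (1.7, 2.0) in frame 1 and (3.2, 2.3) in frame 2.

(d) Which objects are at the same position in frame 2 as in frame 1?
none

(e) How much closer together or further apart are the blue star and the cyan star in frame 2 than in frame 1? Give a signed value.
+0.8

Distance in frame 1: 5.8. Distance in frame 2: 6.6.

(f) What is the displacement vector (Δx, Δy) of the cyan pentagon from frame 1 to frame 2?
(-0.9, 3.0)

The cyan pentagon was at (6.4, 1.0) in frame 1 and (5.5, 4.0) in frame 2.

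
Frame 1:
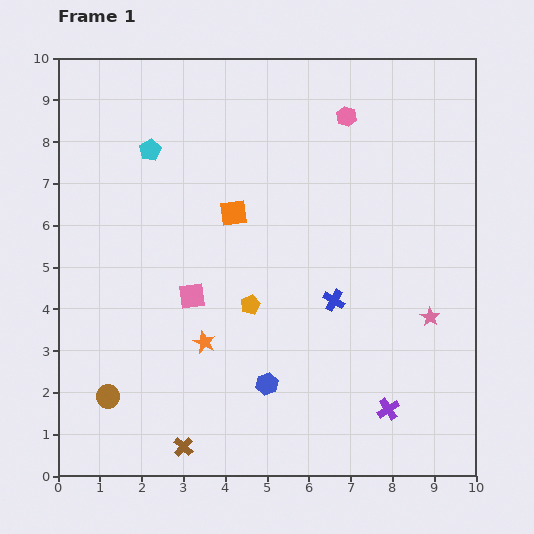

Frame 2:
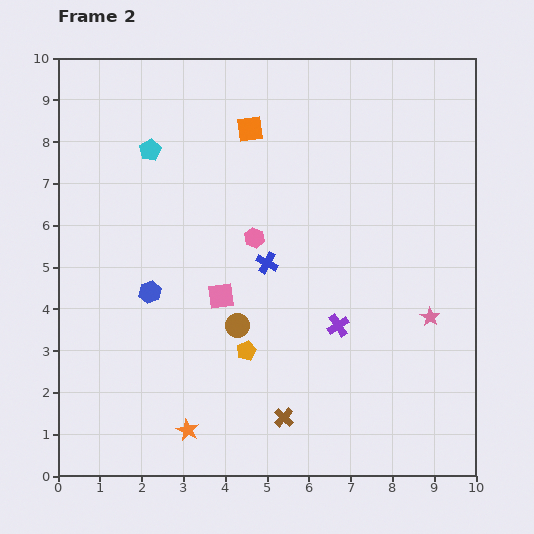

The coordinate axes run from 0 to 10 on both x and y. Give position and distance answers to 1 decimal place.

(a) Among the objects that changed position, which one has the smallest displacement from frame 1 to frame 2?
the pink square

(moved 0.7)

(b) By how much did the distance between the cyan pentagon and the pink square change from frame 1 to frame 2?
+0.3

Distance in frame 1: 3.6. Distance in frame 2: 3.9.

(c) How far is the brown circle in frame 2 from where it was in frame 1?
3.5

The brown circle moved from (1.2, 1.9) to (4.3, 3.6), a distance of √(3.1² + 1.7²) ≈ 3.5.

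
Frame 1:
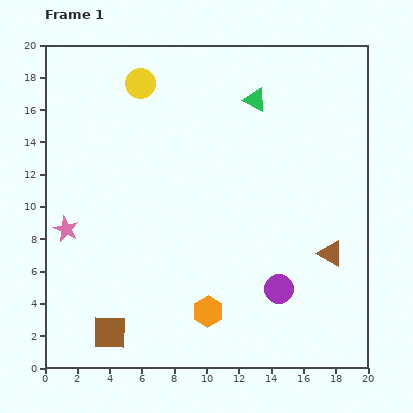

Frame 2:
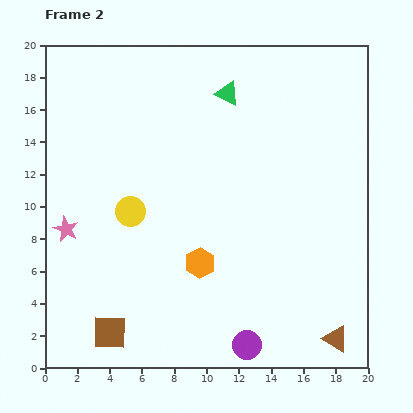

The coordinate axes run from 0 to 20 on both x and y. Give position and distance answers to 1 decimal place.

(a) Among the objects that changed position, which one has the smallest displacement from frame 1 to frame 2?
the green triangle

(moved 1.7)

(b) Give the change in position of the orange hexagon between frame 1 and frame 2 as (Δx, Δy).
(-0.5, 3.0)

The orange hexagon was at (10.1, 3.5) in frame 1 and (9.6, 6.5) in frame 2.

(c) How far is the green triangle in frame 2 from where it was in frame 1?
1.7

The green triangle moved from (13.0, 16.6) to (11.3, 17.0), a distance of √(1.7² + 0.4²) ≈ 1.7.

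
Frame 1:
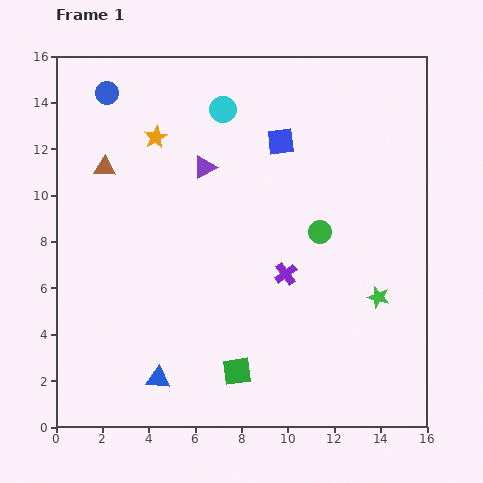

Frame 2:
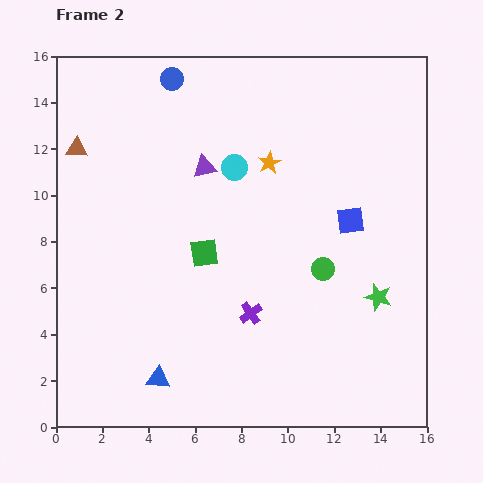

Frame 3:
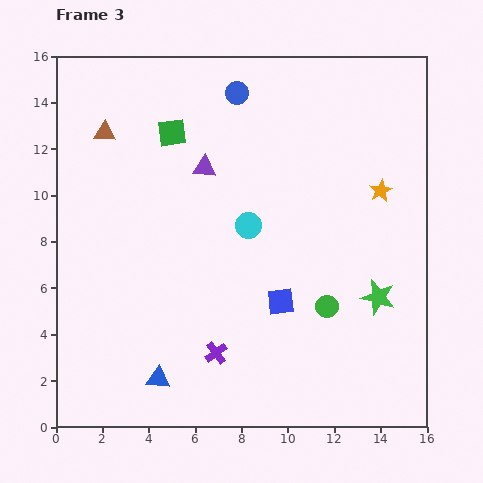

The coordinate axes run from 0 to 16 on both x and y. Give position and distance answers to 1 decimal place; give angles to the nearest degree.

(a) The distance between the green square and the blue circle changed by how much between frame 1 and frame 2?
-5.6

Distance in frame 1: 13.2. Distance in frame 2: 7.6.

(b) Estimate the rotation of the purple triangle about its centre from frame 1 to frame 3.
32° clockwise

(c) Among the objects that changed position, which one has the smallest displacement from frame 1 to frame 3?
the brown triangle

(moved 1.5)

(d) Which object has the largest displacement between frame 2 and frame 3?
the green square

(moved 5.4; next 4.9)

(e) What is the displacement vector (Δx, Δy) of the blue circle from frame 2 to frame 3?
(2.8, -0.6)

The blue circle was at (5.0, 15.0) in frame 2 and (7.8, 14.4) in frame 3.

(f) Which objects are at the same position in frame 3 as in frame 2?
the green star, the blue triangle, the purple triangle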